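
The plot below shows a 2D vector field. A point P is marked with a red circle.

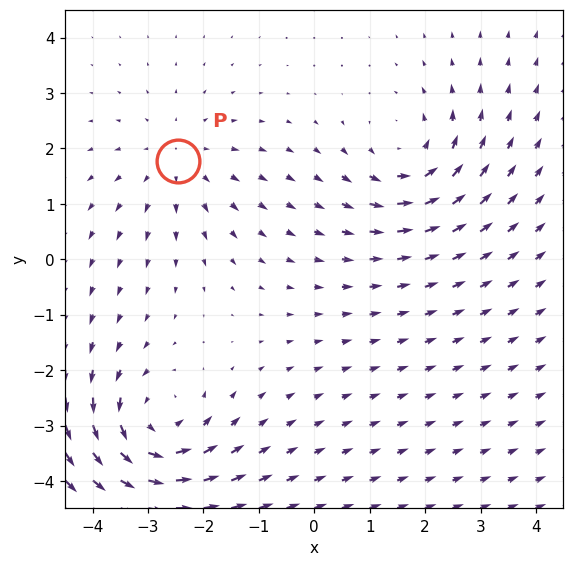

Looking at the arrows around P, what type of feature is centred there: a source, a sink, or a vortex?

At P (-2.5, 1.8) the arrows spread outward. Divergence about +2, curl ≈0 — positive divergence with near-zero curl is a source.

source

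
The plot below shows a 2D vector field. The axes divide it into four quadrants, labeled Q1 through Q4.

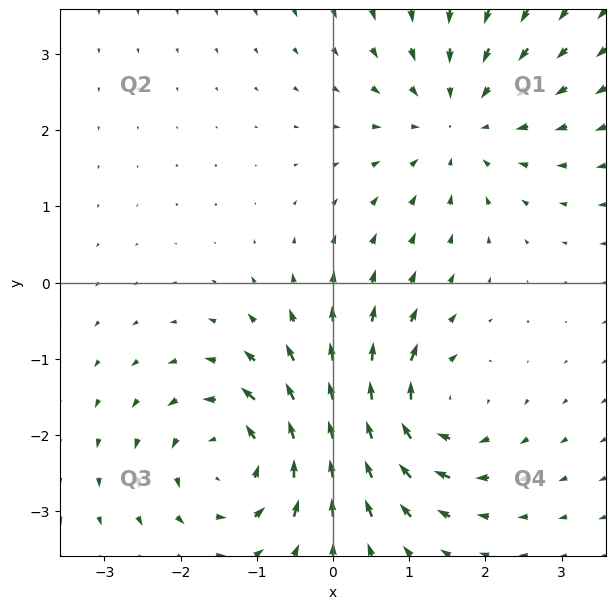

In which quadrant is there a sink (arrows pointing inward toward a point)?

Q1

The sink sits at approximately (1.7, 2.1), which lies in quadrant Q1. The divergence there is about -3, negative as expected for a sink.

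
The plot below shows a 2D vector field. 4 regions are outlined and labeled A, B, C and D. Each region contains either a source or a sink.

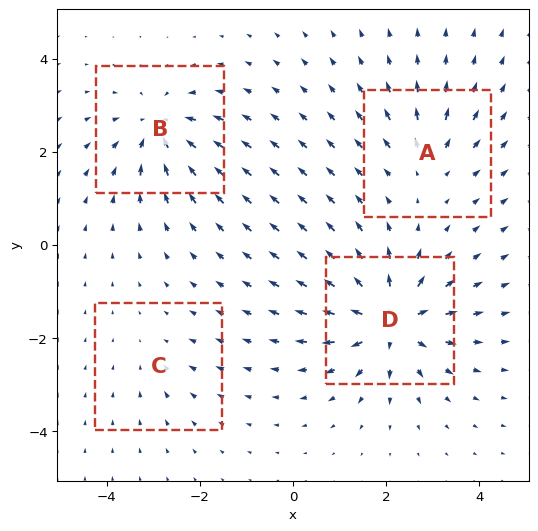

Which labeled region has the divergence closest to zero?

C

Divergence at each region's feature centre — A: about +4, B: about -6, C: about -2, D: about +8. Region C is closest to zero.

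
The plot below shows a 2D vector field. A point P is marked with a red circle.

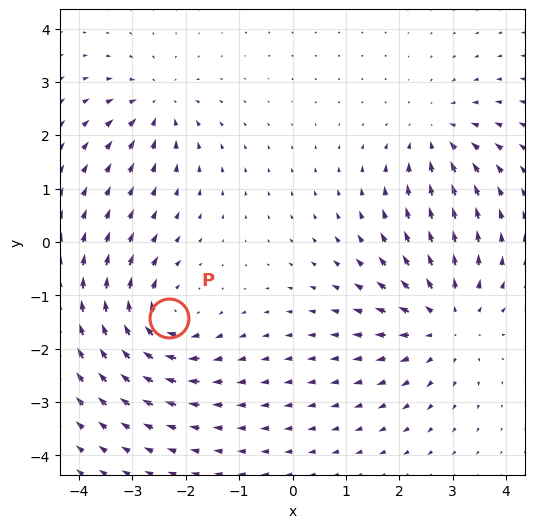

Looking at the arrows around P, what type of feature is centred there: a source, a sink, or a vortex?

vortex

At P (-2.3, -1.4) the arrows circulate clockwise. Divergence ≈0, curl about -5 — near-zero divergence with nonzero curl is a vortex.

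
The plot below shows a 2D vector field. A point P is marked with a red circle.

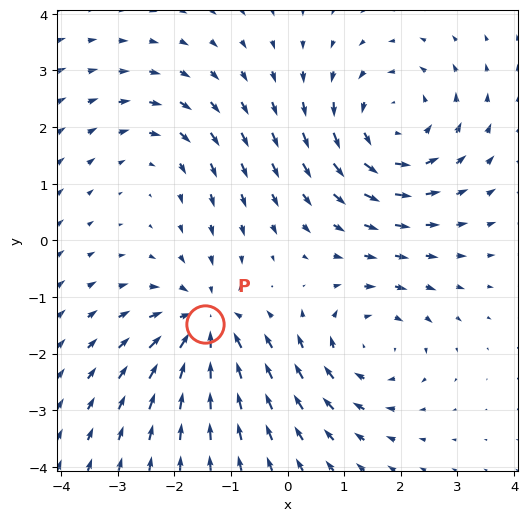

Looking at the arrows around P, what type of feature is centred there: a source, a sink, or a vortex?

sink

At P (-1.5, -1.5) the arrows converge inward. Divergence about -5, curl ≈0 — negative divergence with near-zero curl is a sink.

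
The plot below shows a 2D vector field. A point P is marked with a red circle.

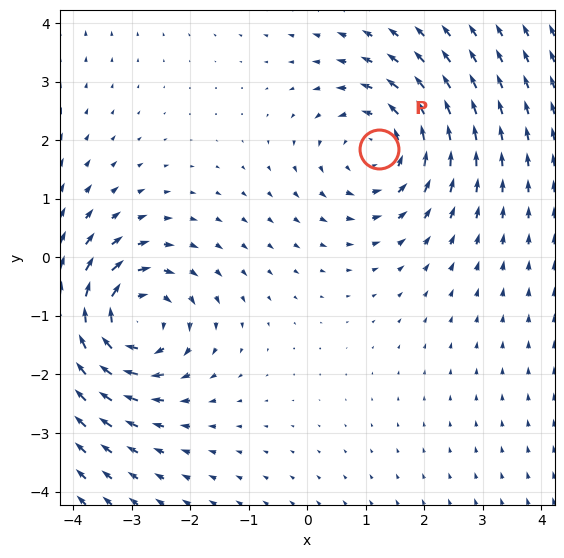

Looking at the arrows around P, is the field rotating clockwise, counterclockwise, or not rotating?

counterclockwise

Near P at (1.2, 1.9) the arrows circulate counterclockwise. The curl (z-component) there is about +3; positive curl means counterclockwise rotation.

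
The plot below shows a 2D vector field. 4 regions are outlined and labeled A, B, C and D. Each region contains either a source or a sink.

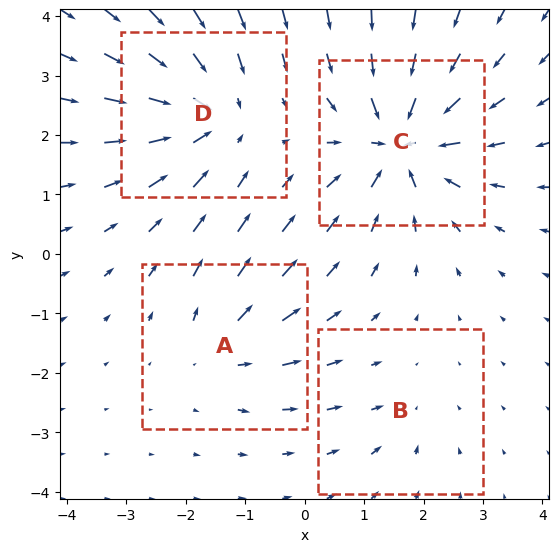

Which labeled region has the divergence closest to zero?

Divergence at each region's feature centre — A: about +3, B: about -2, C: about -7, D: about -5. Region B is closest to zero.

B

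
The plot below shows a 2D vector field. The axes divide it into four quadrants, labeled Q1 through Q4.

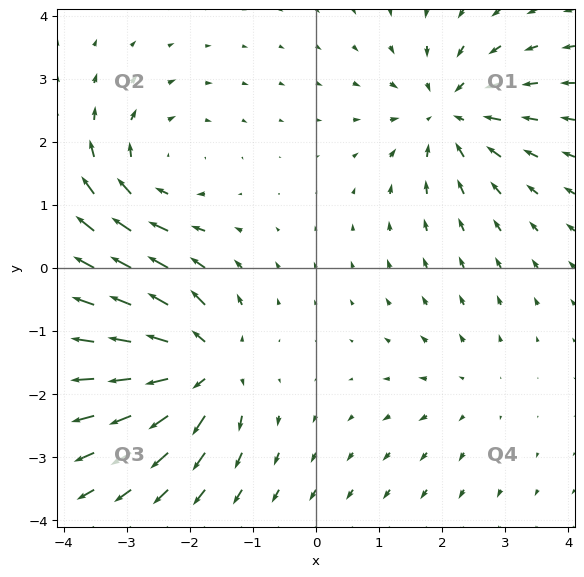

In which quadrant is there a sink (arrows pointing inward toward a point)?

The sink sits at approximately (2.1, 2.5), which lies in quadrant Q1. The divergence there is about -5, negative as expected for a sink.

Q1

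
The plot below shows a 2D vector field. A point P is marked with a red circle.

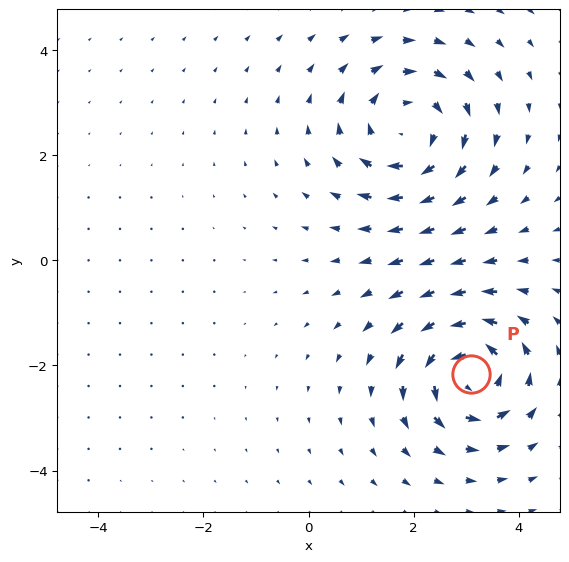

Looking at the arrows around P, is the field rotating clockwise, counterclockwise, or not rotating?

Near P at (3.1, -2.2) the arrows circulate counterclockwise. The curl (z-component) there is about +6; positive curl means counterclockwise rotation.

counterclockwise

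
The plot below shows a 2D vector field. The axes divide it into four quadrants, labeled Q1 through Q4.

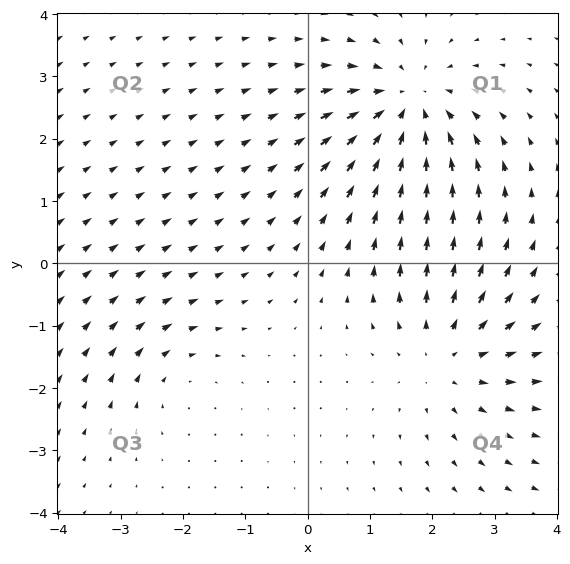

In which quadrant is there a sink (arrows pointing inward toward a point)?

Q1

The sink sits at approximately (1.6, 2.6), which lies in quadrant Q1. The divergence there is about -4, negative as expected for a sink.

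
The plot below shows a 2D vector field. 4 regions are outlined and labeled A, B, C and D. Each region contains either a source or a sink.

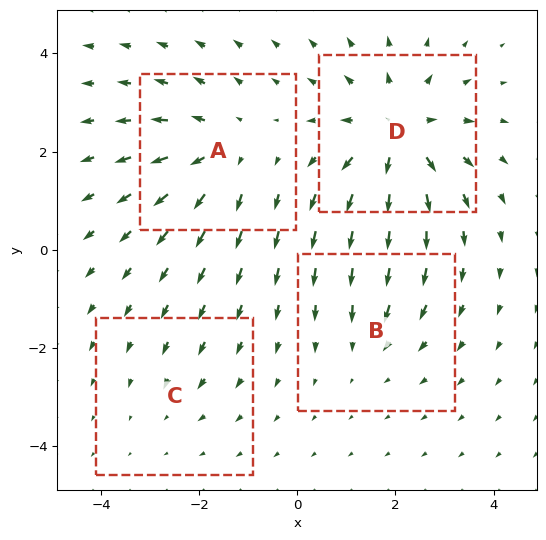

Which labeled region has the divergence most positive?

Divergence at each region's feature centre — A: about +4, B: about -3, C: about -2, D: about +6. Region D is most positive.

D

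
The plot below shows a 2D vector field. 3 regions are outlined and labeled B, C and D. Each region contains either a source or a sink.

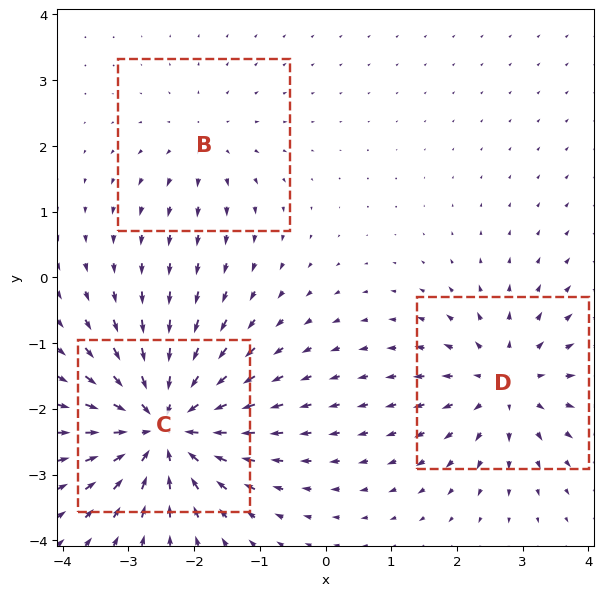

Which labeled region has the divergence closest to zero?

B

Divergence at each region's feature centre — B: about +2, C: about -6, D: about +4. Region B is closest to zero.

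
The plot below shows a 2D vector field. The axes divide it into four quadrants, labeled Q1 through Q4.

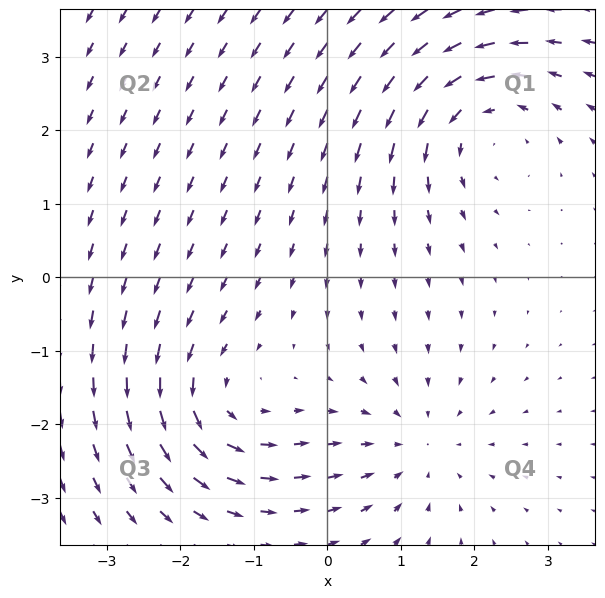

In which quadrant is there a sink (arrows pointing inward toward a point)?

The sink sits at approximately (1.2, -2.3), which lies in quadrant Q4. The divergence there is about -2, negative as expected for a sink.

Q4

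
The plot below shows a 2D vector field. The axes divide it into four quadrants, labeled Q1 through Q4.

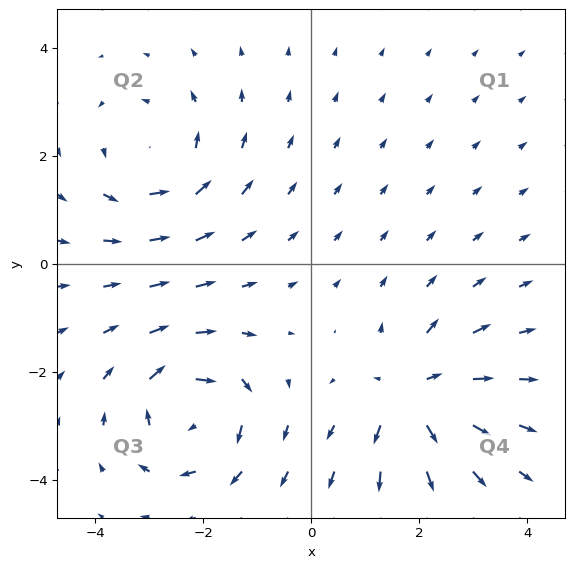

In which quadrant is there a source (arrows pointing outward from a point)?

Q4

The source sits at approximately (1.9, -2.4), which lies in quadrant Q4. The divergence there is about +6, positive as expected for a source.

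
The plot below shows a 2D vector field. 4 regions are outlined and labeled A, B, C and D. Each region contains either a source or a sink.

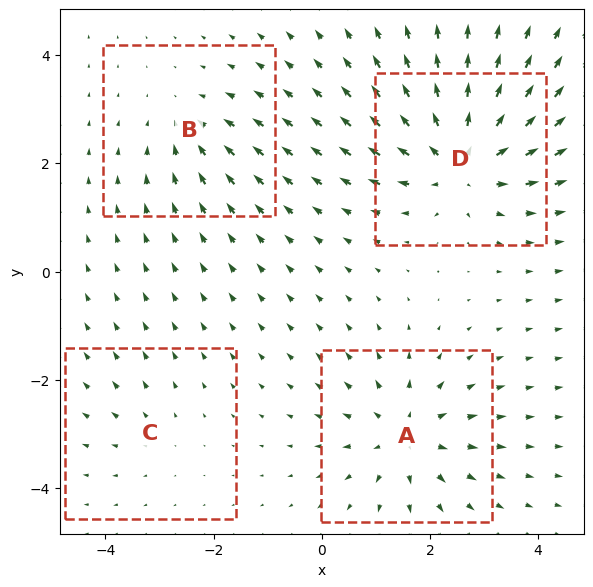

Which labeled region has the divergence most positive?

Divergence at each region's feature centre — A: about +5, B: about -3, C: about +2, D: about +7. Region D is most positive.

D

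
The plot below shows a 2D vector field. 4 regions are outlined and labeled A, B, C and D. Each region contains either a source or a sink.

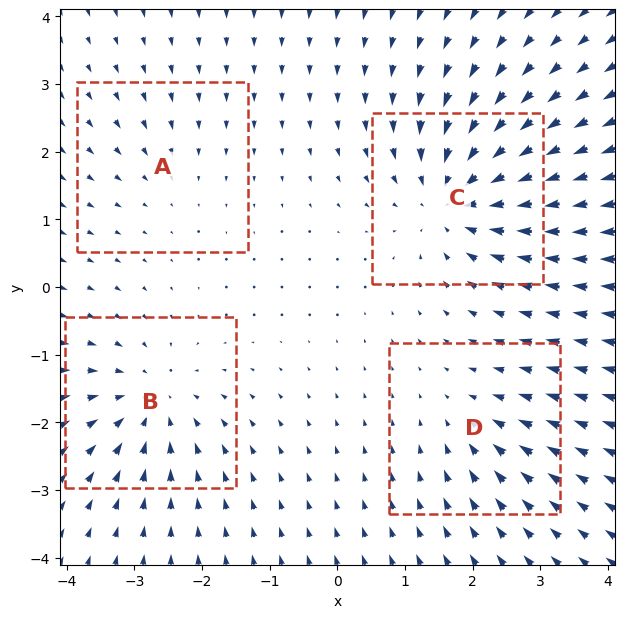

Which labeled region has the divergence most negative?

Divergence at each region's feature centre — A: about -2, B: about -5, C: about -6, D: about -3. Region C is most negative.

C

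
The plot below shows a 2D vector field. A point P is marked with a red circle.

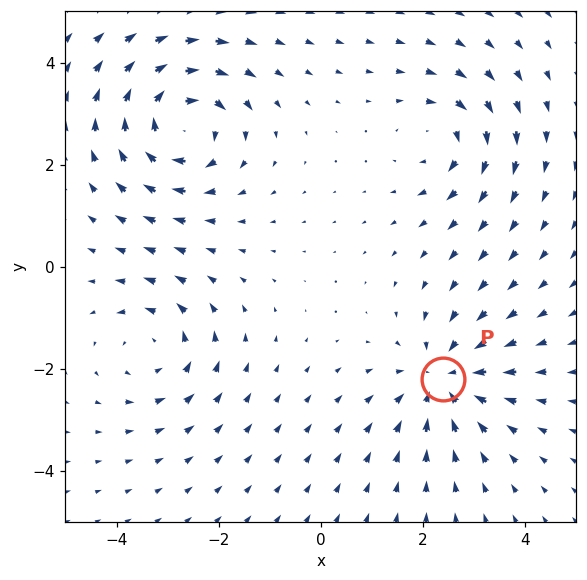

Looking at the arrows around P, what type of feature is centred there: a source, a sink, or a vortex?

sink

At P (2.4, -2.2) the arrows converge inward. Divergence about -4, curl ≈0 — negative divergence with near-zero curl is a sink.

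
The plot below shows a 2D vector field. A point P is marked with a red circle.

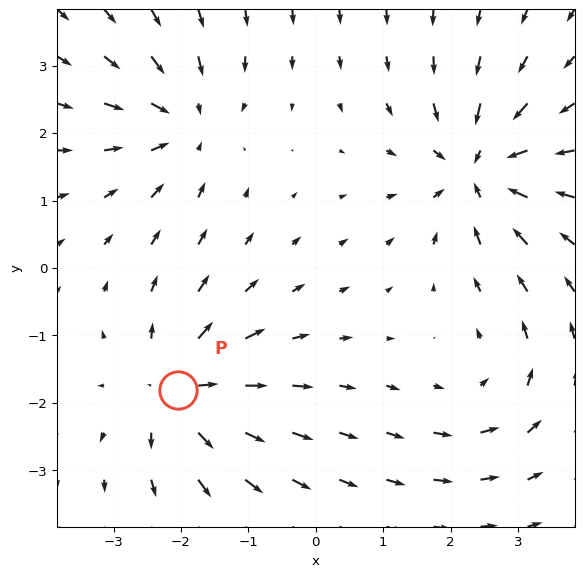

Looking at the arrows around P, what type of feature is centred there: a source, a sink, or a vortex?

source

At P (-2.0, -1.8) the arrows spread outward. Divergence about +5, curl ≈0 — positive divergence with near-zero curl is a source.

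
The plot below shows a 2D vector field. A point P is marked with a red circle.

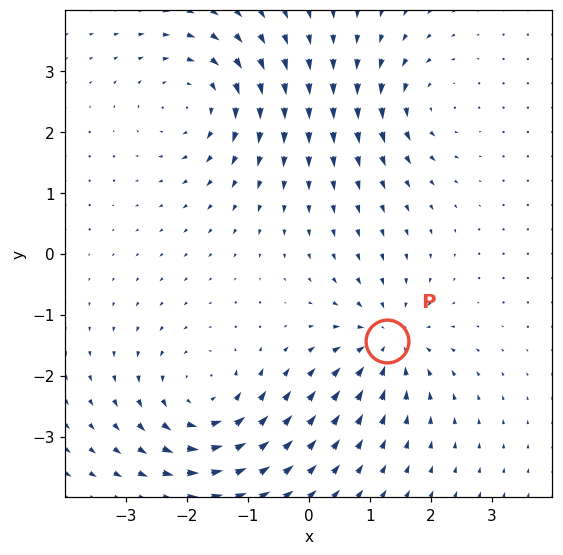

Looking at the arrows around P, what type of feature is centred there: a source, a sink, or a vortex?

sink

At P (1.3, -1.4) the arrows converge inward. Divergence about -4, curl ≈0 — negative divergence with near-zero curl is a sink.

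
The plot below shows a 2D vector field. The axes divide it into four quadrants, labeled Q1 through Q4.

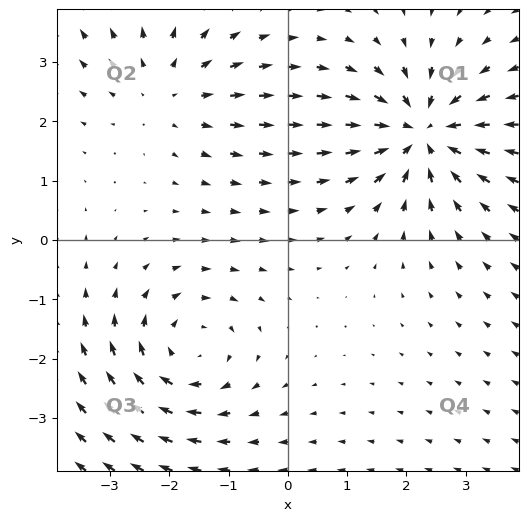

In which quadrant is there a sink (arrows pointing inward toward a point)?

The sink sits at approximately (2.3, 1.8), which lies in quadrant Q1. The divergence there is about -5, negative as expected for a sink.

Q1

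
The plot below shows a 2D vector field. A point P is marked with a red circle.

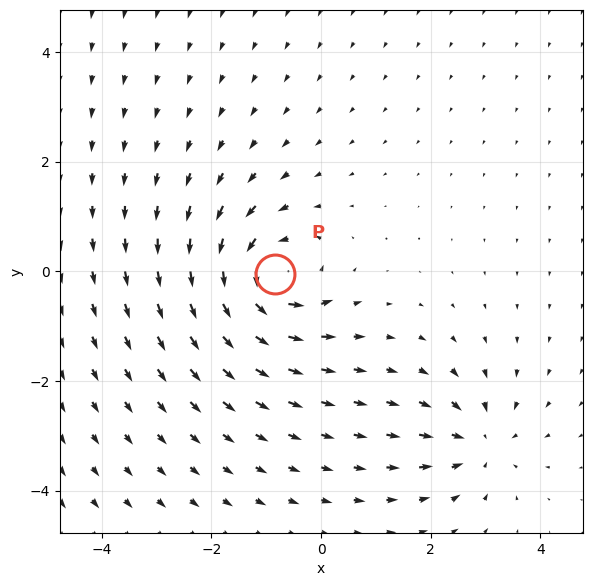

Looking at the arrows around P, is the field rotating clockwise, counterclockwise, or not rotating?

Near P at (-0.8, -0.1) the arrows circulate counterclockwise. The curl (z-component) there is about +6; positive curl means counterclockwise rotation.

counterclockwise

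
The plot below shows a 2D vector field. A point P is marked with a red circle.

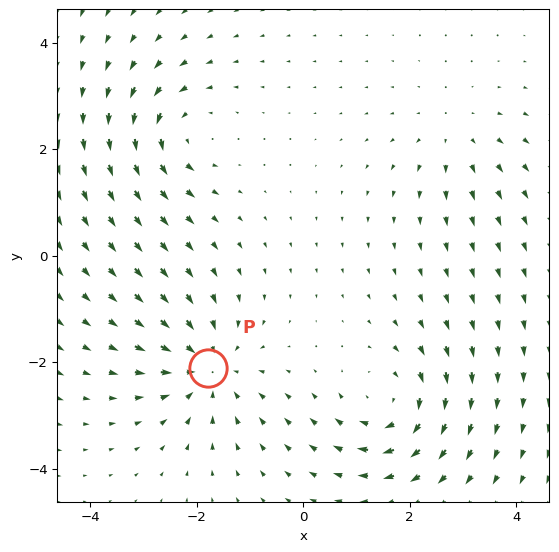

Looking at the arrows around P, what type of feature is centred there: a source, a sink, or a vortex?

sink

At P (-1.8, -2.1) the arrows converge inward. Divergence about -5, curl ≈0 — negative divergence with near-zero curl is a sink.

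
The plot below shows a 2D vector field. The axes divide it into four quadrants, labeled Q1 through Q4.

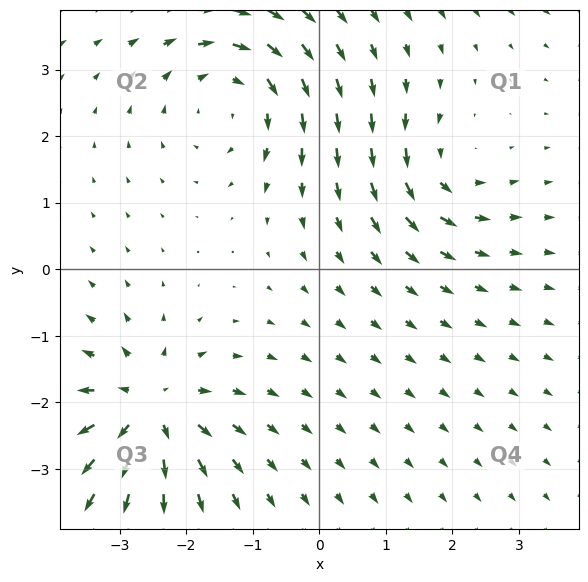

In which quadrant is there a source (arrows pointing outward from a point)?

The source sits at approximately (-2.6, -2.1), which lies in quadrant Q3. The divergence there is about +6, positive as expected for a source.

Q3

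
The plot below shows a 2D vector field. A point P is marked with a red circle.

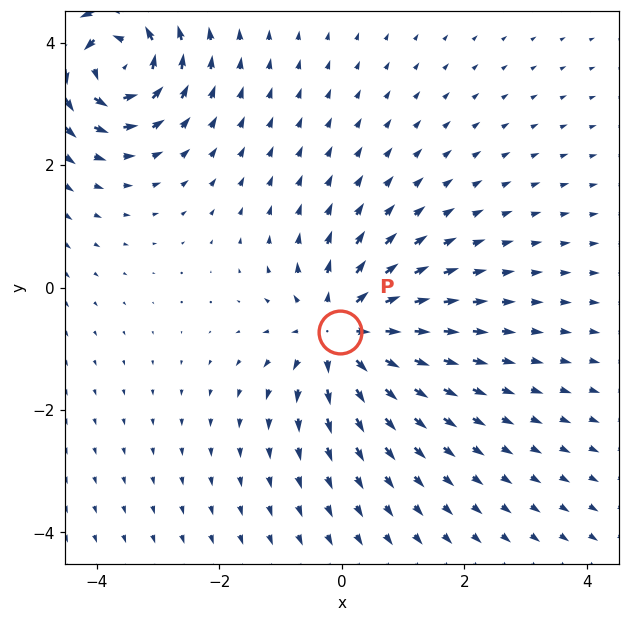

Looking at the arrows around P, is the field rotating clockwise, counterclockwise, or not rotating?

not rotating

Near P at (-0.0, -0.7) the arrows show no circulation. The curl there is ≈0.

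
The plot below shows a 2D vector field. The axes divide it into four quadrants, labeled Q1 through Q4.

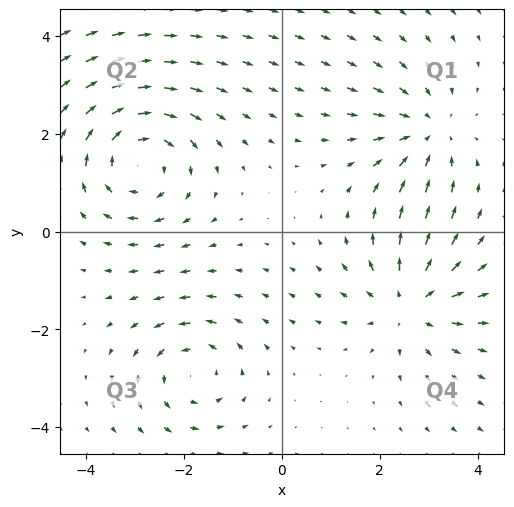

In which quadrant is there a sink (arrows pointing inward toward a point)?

Q1

The sink sits at approximately (3.0, 2.0), which lies in quadrant Q1. The divergence there is about -3, negative as expected for a sink.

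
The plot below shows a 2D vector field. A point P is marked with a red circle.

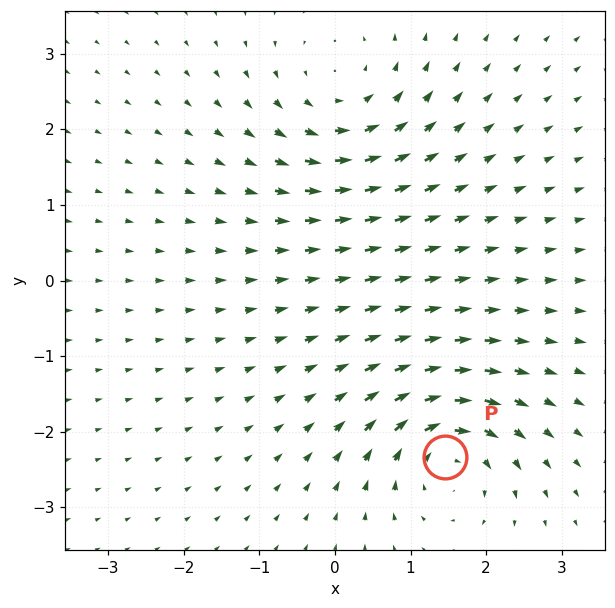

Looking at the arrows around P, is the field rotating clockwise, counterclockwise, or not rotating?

clockwise

Near P at (1.5, -2.3) the arrows circulate clockwise. The curl (z-component) there is about -6; negative curl means clockwise rotation.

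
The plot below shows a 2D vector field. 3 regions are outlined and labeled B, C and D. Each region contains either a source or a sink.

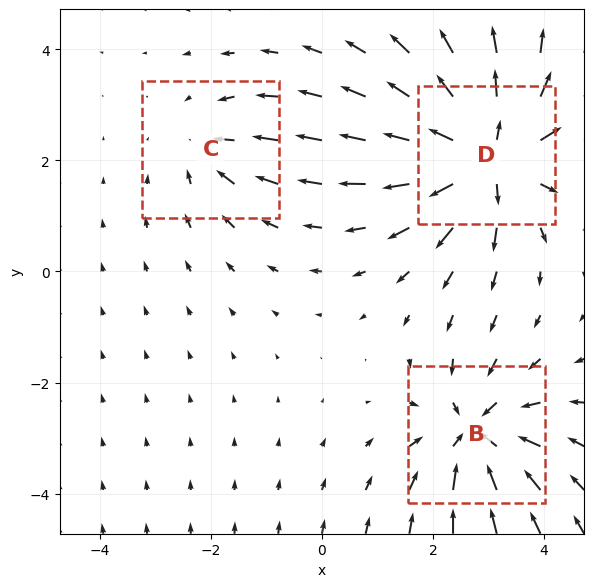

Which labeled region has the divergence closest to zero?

C

Divergence at each region's feature centre — B: about -4, C: about -2, D: about +5. Region C is closest to zero.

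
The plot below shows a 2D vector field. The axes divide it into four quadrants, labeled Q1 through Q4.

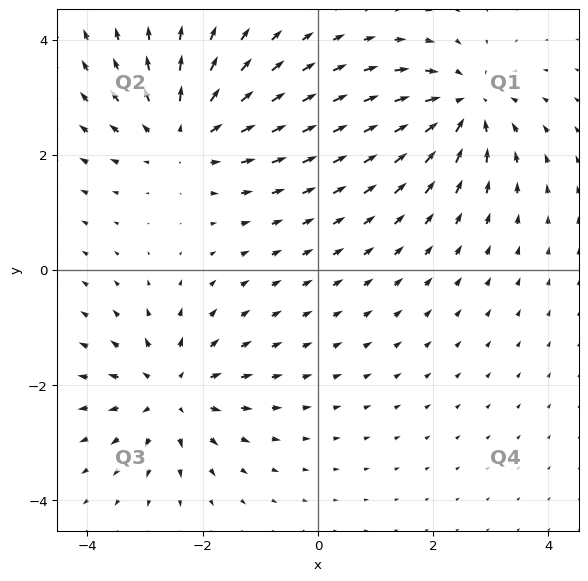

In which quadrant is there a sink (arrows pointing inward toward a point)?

Q1

The sink sits at approximately (2.5, 2.9), which lies in quadrant Q1. The divergence there is about -5, negative as expected for a sink.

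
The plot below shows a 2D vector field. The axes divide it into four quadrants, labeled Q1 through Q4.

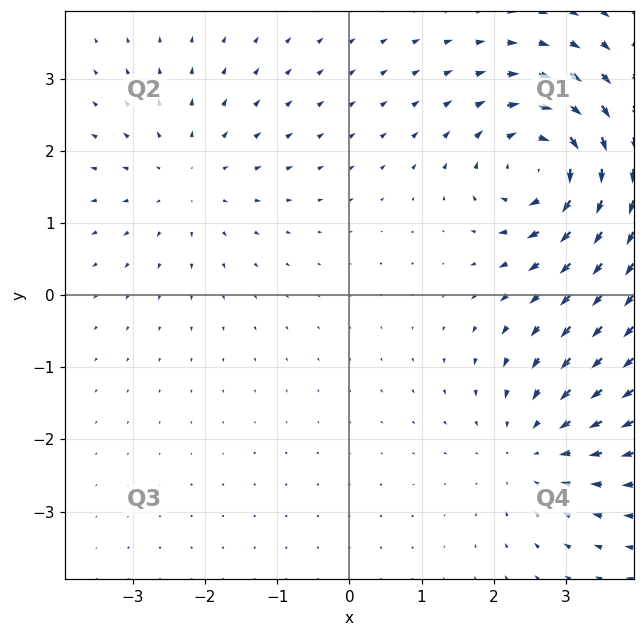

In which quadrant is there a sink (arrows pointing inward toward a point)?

Q4

The sink sits at approximately (2.6, -2.1), which lies in quadrant Q4. The divergence there is about -3, negative as expected for a sink.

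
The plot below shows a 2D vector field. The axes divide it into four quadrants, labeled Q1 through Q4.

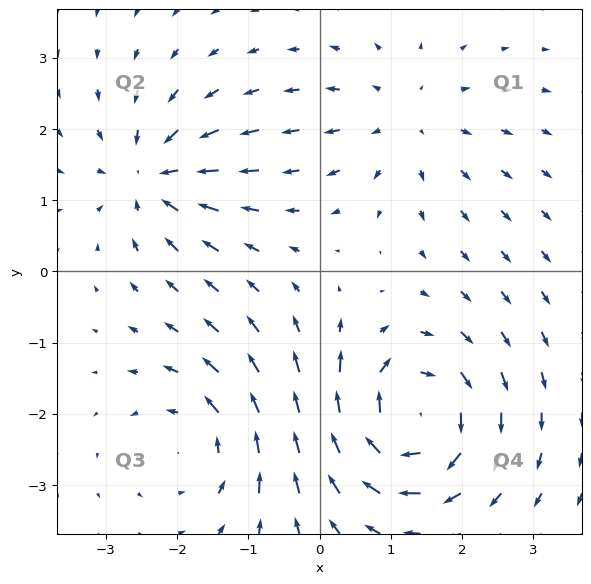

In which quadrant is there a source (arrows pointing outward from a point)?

Q1

The source sits at approximately (1.2, 2.1), which lies in quadrant Q1. The divergence there is about +2, positive as expected for a source.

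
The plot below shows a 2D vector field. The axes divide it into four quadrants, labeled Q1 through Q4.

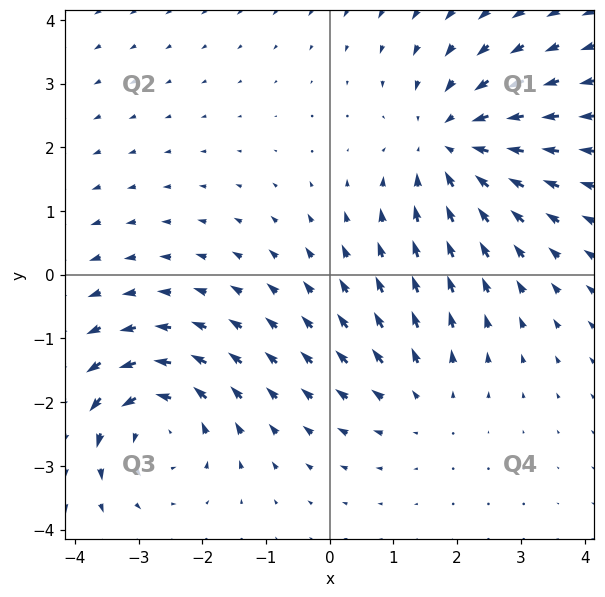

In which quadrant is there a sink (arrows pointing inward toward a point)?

The sink sits at approximately (1.9, 2.0), which lies in quadrant Q1. The divergence there is about -4, negative as expected for a sink.

Q1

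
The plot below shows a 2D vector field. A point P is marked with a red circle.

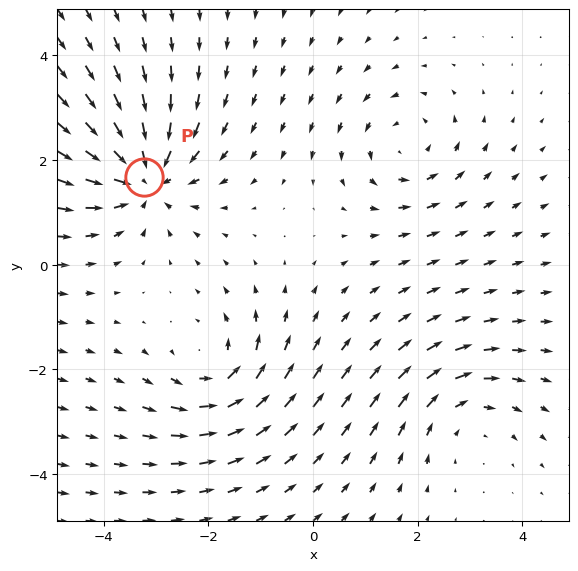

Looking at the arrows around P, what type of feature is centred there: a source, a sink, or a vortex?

sink

At P (-3.2, 1.7) the arrows converge inward. Divergence about -5, curl ≈0 — negative divergence with near-zero curl is a sink.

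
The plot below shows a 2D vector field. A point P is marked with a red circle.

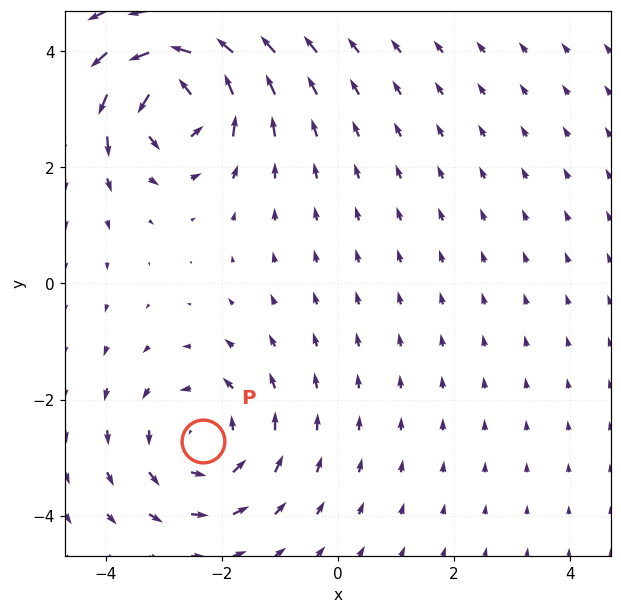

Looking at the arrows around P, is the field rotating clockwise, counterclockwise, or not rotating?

counterclockwise

Near P at (-2.3, -2.7) the arrows circulate counterclockwise. The curl (z-component) there is about +3; positive curl means counterclockwise rotation.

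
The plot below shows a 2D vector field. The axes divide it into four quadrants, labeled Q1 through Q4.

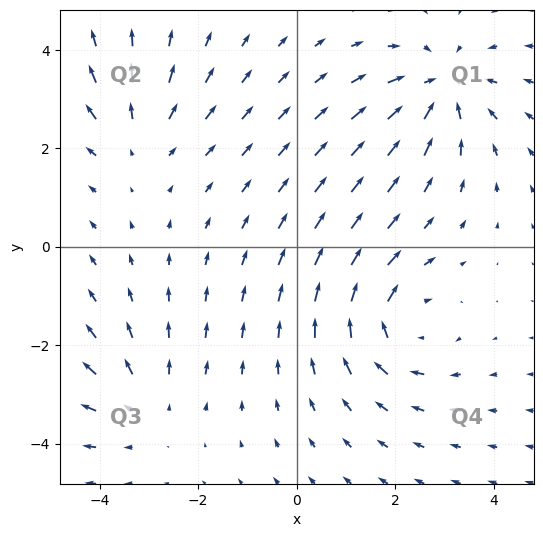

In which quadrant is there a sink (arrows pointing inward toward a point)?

The sink sits at approximately (3.0, 3.2), which lies in quadrant Q1. The divergence there is about -4, negative as expected for a sink.

Q1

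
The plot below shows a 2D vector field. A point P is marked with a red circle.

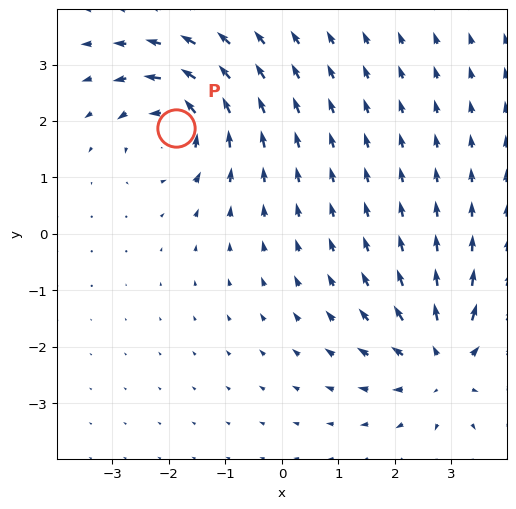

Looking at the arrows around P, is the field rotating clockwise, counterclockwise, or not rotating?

counterclockwise

Near P at (-1.9, 1.9) the arrows circulate counterclockwise. The curl (z-component) there is about +6; positive curl means counterclockwise rotation.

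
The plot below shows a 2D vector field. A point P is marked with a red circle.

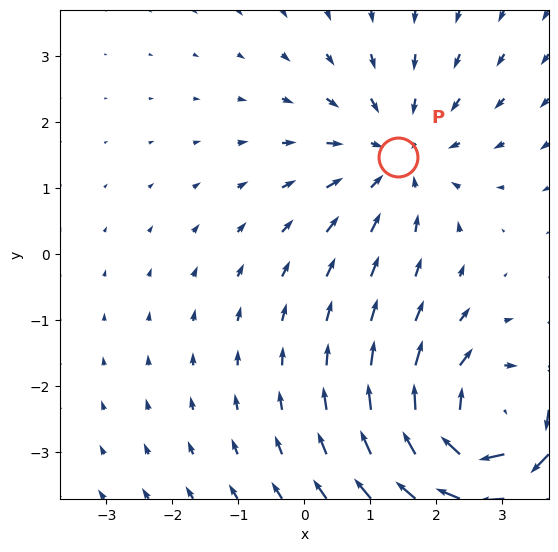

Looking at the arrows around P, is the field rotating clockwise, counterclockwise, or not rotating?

Near P at (1.4, 1.5) the arrows show no circulation. The curl there is ≈0.

not rotating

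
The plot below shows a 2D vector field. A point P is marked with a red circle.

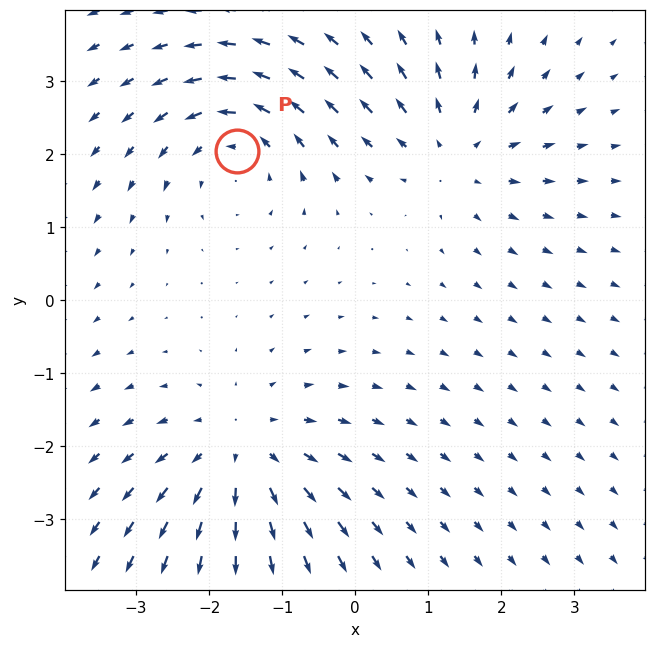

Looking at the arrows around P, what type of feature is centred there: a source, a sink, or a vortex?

At P (-1.6, 2.0) the arrows circulate counterclockwise. Divergence ≈0, curl about +4 — near-zero divergence with nonzero curl is a vortex.

vortex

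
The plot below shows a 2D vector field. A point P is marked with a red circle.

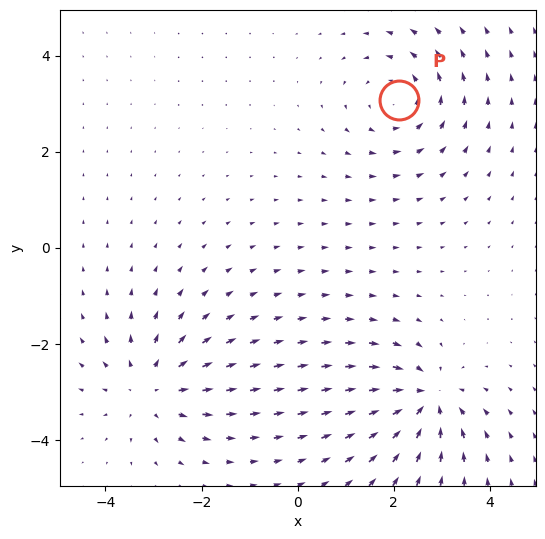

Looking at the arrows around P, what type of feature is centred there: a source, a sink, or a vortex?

vortex

At P (2.1, 3.1) the arrows circulate counterclockwise. Divergence ≈0, curl about +4 — near-zero divergence with nonzero curl is a vortex.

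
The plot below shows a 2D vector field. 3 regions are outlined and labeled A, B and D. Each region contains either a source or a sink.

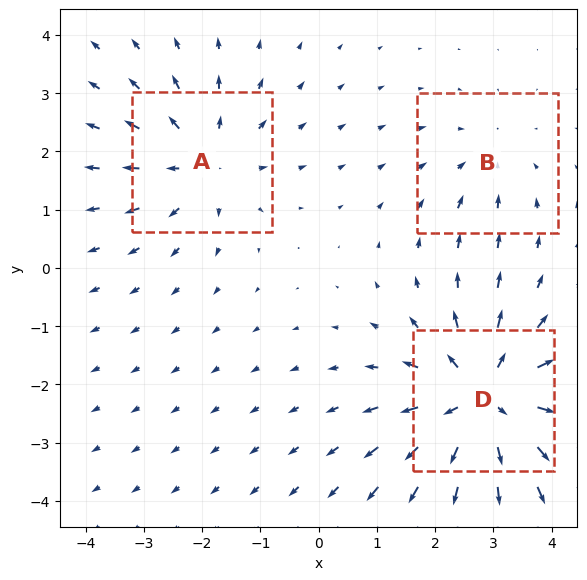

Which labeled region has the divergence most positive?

Divergence at each region's feature centre — A: about +3, B: about -2, D: about +5. Region D is most positive.

D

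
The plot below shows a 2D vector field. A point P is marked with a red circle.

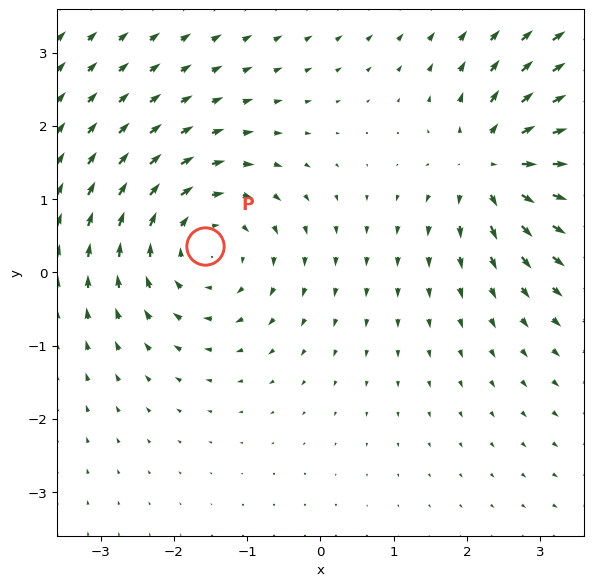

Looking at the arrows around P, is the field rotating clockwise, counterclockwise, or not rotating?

Near P at (-1.6, 0.4) the arrows circulate clockwise. The curl (z-component) there is about -3; negative curl means clockwise rotation.

clockwise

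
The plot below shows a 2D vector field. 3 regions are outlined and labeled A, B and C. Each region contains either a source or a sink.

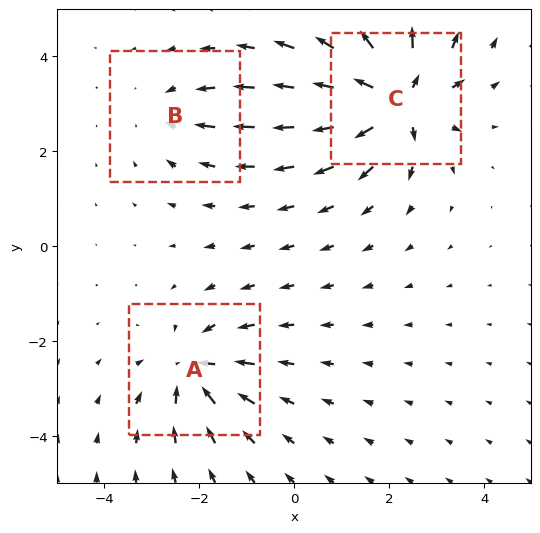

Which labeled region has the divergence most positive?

C

Divergence at each region's feature centre — A: about -4, B: about -2, C: about +6. Region C is most positive.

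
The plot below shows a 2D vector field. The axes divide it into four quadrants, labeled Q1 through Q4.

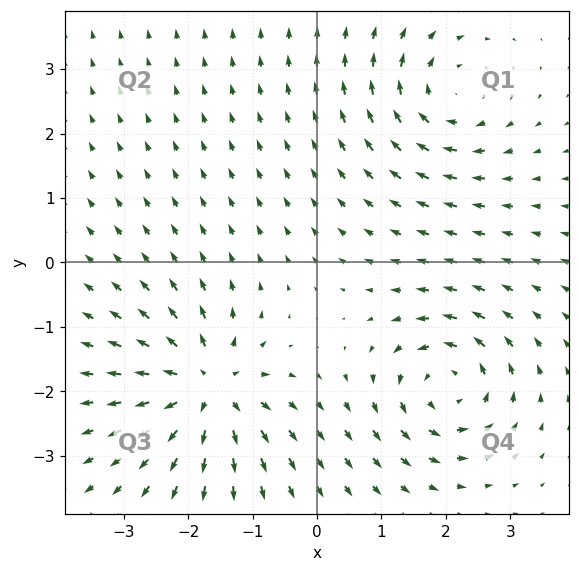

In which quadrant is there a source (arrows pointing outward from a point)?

The source sits at approximately (-1.7, -1.9), which lies in quadrant Q3. The divergence there is about +7, positive as expected for a source.

Q3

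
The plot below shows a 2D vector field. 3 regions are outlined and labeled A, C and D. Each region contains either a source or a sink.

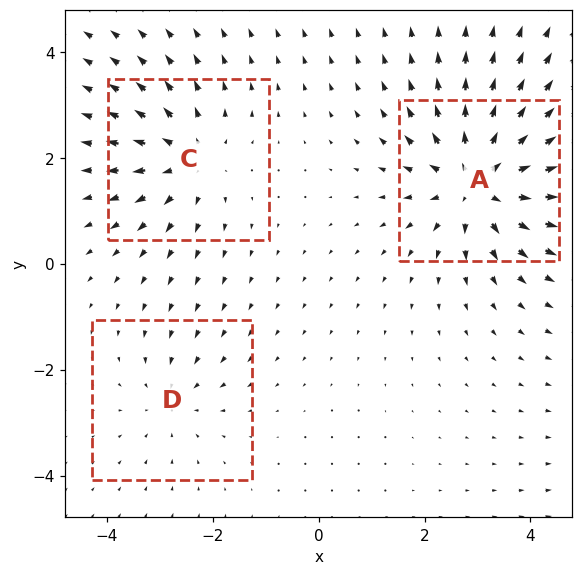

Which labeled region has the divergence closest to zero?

Divergence at each region's feature centre — A: about +5, C: about +3, D: about -2. Region D is closest to zero.

D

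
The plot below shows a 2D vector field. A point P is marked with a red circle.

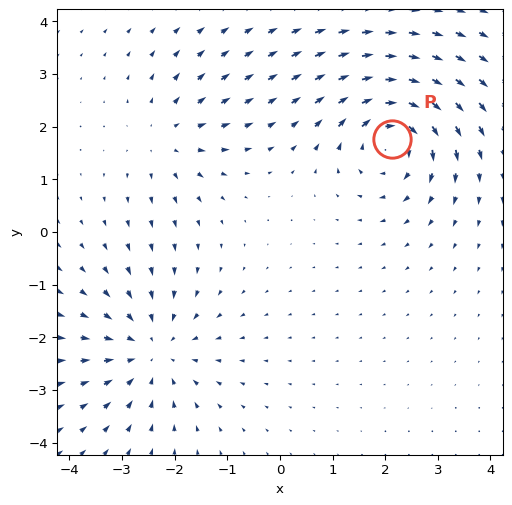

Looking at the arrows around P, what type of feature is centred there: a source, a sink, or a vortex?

At P (2.1, 1.8) the arrows circulate clockwise. Divergence ≈0, curl about -6 — near-zero divergence with nonzero curl is a vortex.

vortex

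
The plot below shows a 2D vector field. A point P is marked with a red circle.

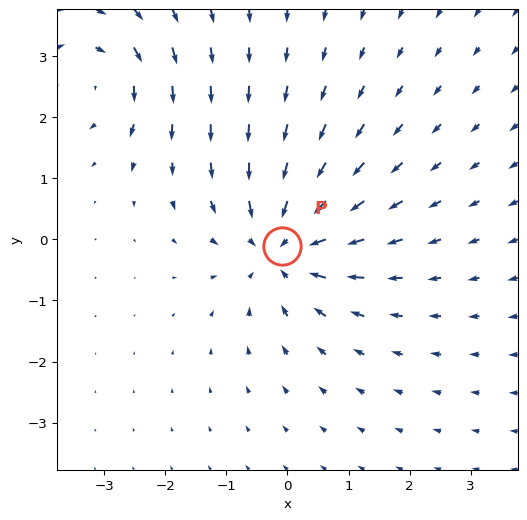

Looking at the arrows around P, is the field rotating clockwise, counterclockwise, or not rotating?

not rotating

Near P at (-0.1, -0.1) the arrows show no circulation. The curl there is ≈0.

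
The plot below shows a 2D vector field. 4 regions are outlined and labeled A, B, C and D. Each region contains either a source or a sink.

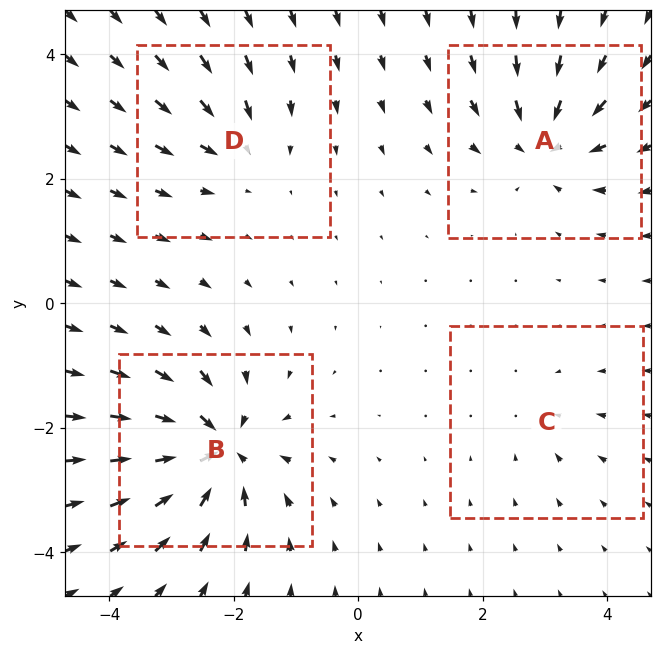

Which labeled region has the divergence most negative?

B

Divergence at each region's feature centre — A: about -7, B: about -9, C: about -3, D: about -4. Region B is most negative.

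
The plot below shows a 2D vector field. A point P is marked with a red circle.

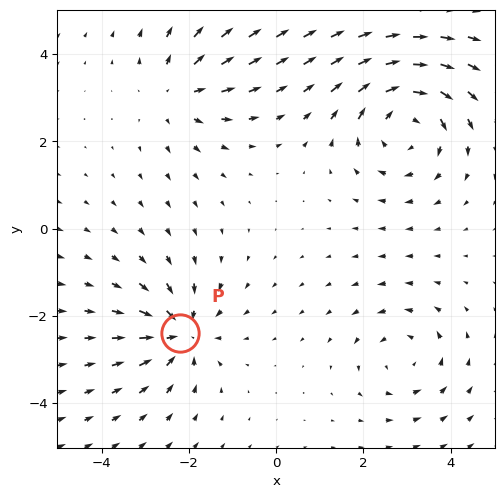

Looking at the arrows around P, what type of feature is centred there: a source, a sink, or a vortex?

At P (-2.2, -2.4) the arrows converge inward. Divergence about -4, curl ≈0 — negative divergence with near-zero curl is a sink.

sink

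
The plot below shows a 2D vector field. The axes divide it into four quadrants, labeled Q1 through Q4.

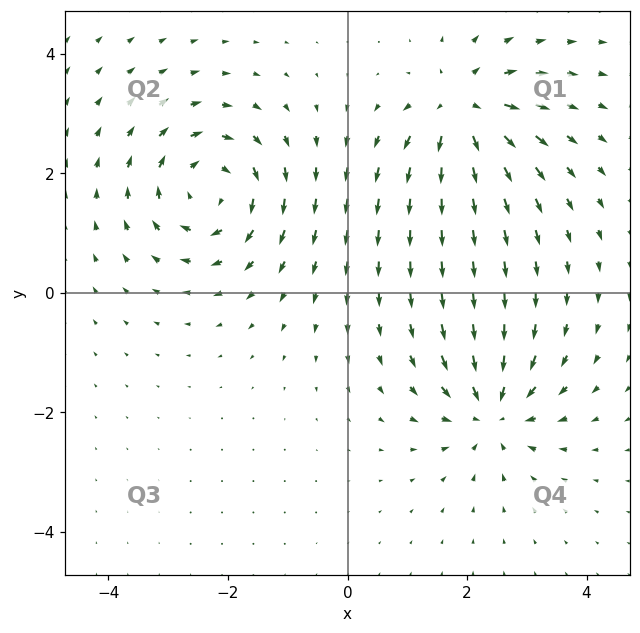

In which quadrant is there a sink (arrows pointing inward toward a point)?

The sink sits at approximately (2.4, -2.0), which lies in quadrant Q4. The divergence there is about -5, negative as expected for a sink.

Q4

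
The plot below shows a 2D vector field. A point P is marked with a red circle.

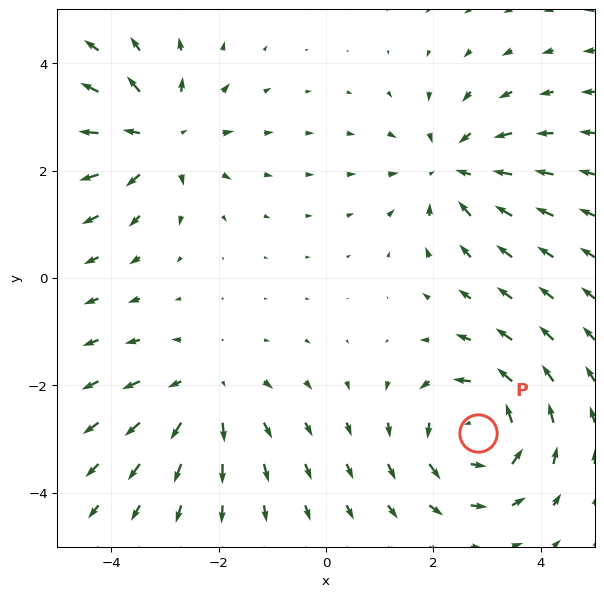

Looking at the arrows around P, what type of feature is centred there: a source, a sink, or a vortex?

At P (2.8, -2.9) the arrows circulate counterclockwise. Divergence ≈0, curl about +5 — near-zero divergence with nonzero curl is a vortex.

vortex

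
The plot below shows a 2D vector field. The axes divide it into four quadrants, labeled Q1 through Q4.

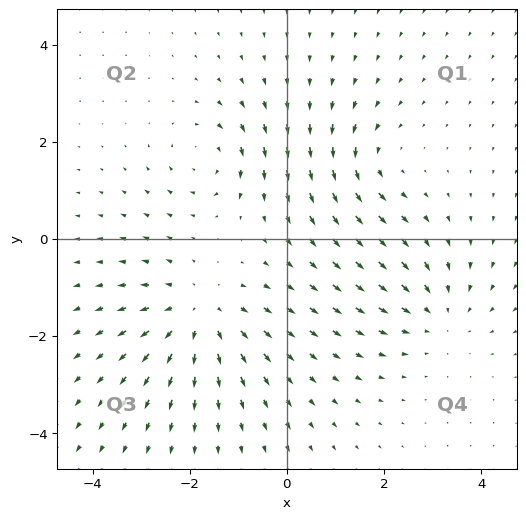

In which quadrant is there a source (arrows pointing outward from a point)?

The source sits at approximately (-1.8, -1.5), which lies in quadrant Q3. The divergence there is about +4, positive as expected for a source.

Q3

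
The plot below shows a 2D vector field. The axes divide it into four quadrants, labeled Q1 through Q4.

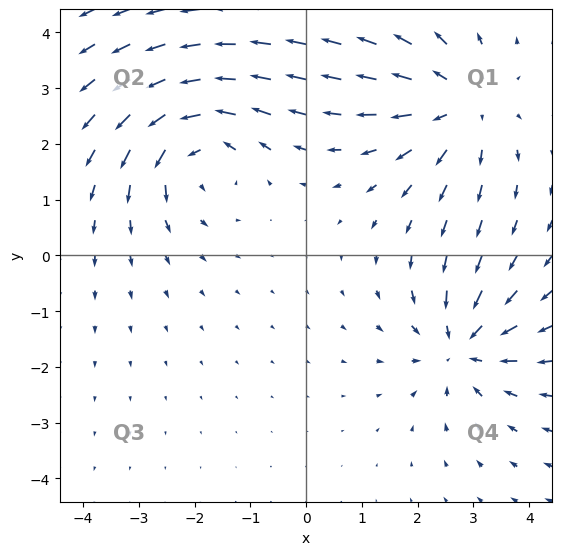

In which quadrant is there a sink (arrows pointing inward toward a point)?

Q4

The sink sits at approximately (2.8, -1.6), which lies in quadrant Q4. The divergence there is about -3, negative as expected for a sink.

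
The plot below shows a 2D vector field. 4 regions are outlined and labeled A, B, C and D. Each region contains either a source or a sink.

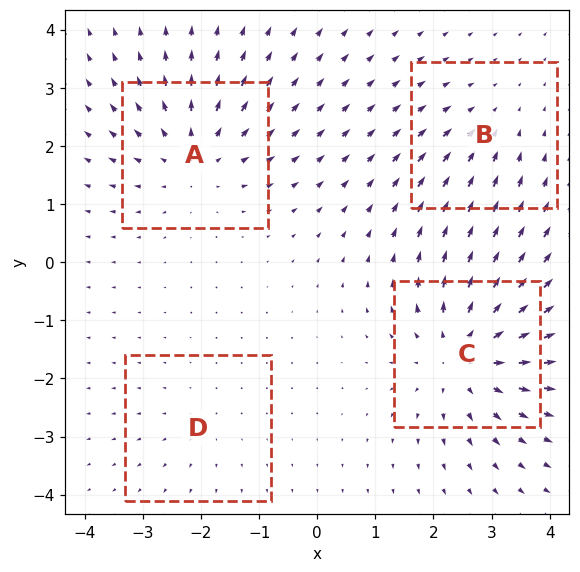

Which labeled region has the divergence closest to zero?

D

Divergence at each region's feature centre — A: about +5, B: about -3, C: about +6, D: about +2. Region D is closest to zero.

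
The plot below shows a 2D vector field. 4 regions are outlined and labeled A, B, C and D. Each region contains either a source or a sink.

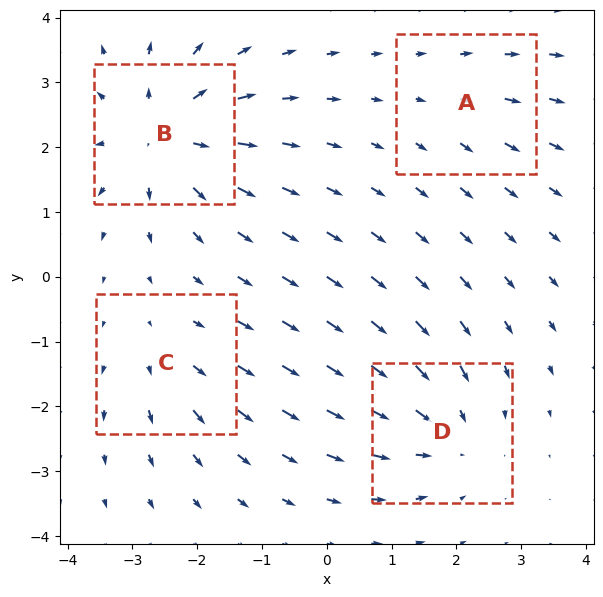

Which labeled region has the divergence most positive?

Divergence at each region's feature centre — A: about +2, B: about +6, C: about +3, D: about -5. Region B is most positive.

B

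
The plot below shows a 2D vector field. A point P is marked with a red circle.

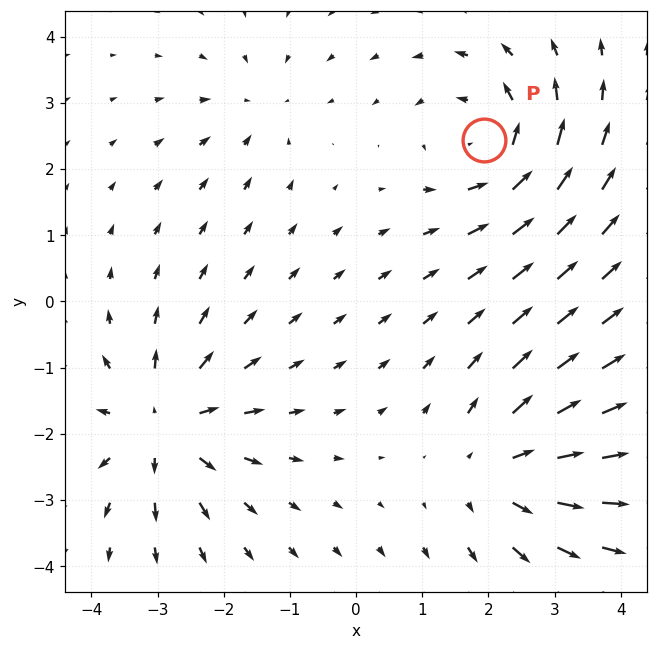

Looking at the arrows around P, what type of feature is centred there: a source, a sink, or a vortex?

vortex

At P (1.9, 2.4) the arrows circulate counterclockwise. Divergence ≈0, curl about +5 — near-zero divergence with nonzero curl is a vortex.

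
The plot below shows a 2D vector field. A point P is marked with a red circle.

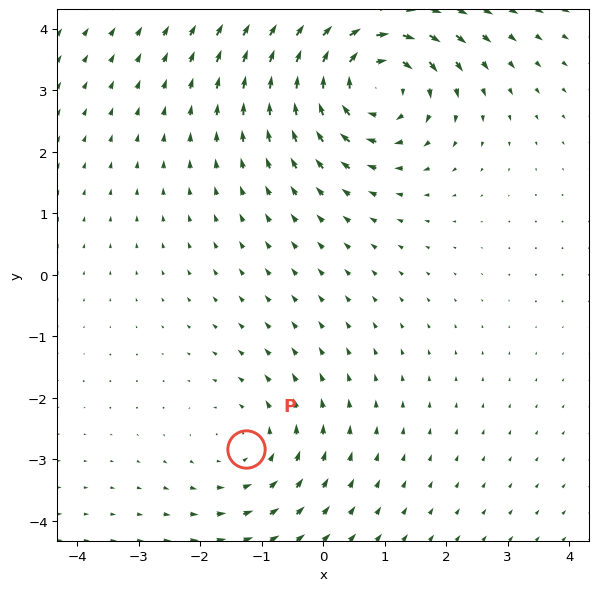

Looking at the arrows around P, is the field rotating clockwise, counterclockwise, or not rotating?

Near P at (-1.3, -2.8) the arrows circulate counterclockwise. The curl (z-component) there is about +2; positive curl means counterclockwise rotation.

counterclockwise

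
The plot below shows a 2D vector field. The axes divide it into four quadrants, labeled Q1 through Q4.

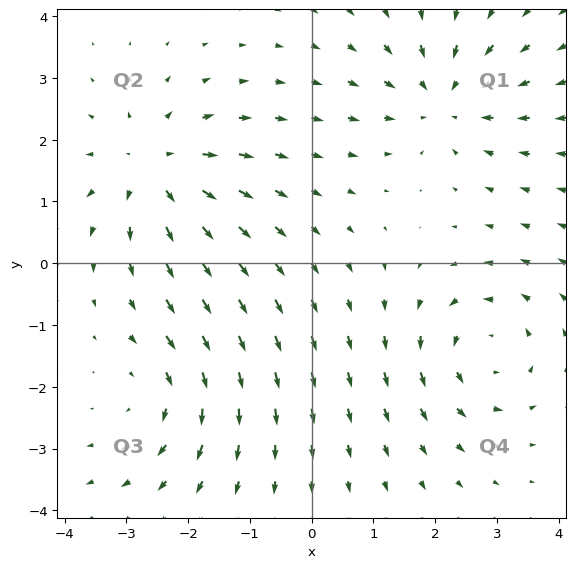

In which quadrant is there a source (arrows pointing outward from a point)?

The source sits at approximately (-2.5, 1.5), which lies in quadrant Q2. The divergence there is about +5, positive as expected for a source.

Q2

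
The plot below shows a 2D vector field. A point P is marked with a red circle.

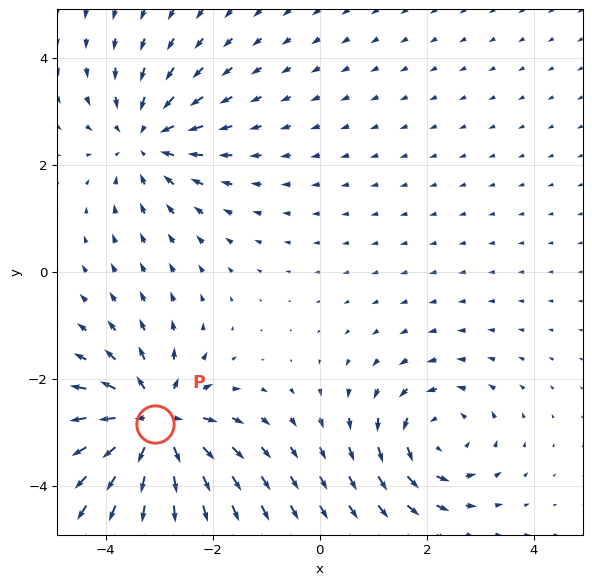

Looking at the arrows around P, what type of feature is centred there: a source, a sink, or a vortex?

source

At P (-3.1, -2.8) the arrows spread outward. Divergence about +5, curl ≈0 — positive divergence with near-zero curl is a source.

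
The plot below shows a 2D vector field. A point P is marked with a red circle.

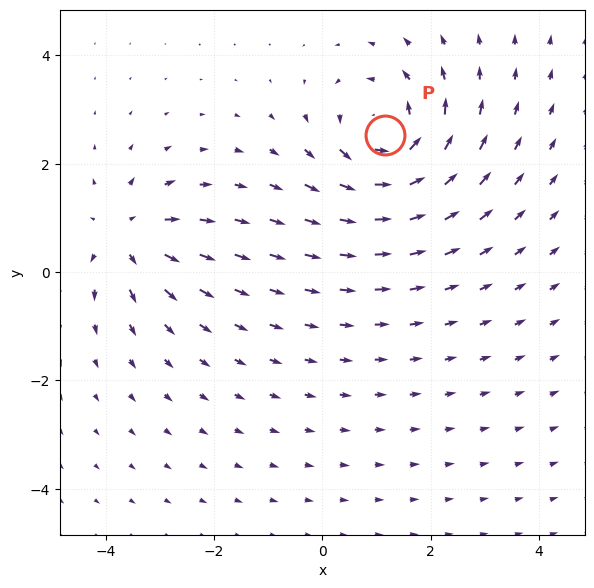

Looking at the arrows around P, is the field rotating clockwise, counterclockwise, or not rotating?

counterclockwise

Near P at (1.2, 2.5) the arrows circulate counterclockwise. The curl (z-component) there is about +4; positive curl means counterclockwise rotation.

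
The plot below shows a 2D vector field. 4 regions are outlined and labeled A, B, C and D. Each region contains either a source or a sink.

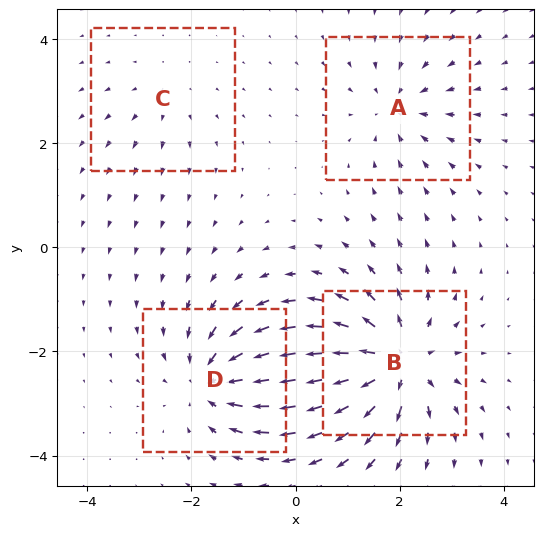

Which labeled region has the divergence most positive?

Divergence at each region's feature centre — A: about -4, B: about +8, C: about +2, D: about -6. Region B is most positive.

B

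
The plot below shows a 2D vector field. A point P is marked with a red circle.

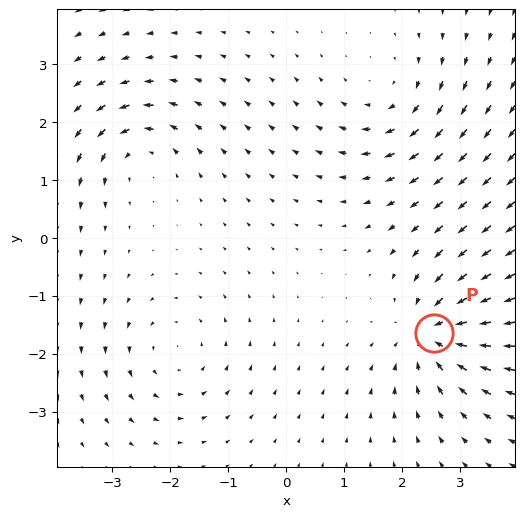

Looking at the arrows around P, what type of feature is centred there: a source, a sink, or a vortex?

At P (2.5, -1.6) the arrows converge inward. Divergence about -6, curl ≈0 — negative divergence with near-zero curl is a sink.

sink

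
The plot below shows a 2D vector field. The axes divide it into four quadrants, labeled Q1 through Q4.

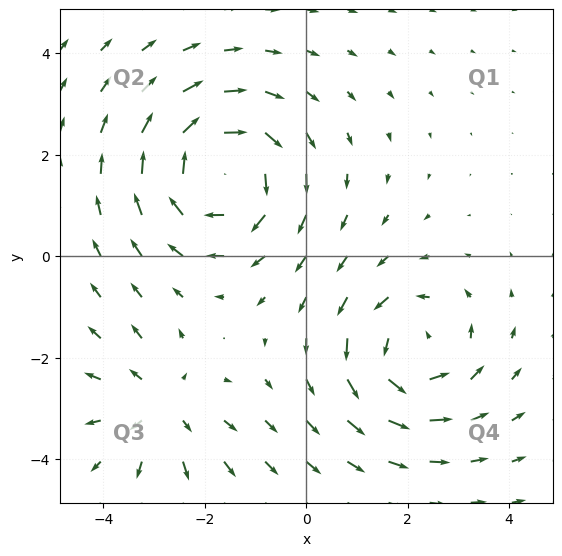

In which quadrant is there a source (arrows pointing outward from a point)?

Q3

The source sits at approximately (-2.9, -3.0), which lies in quadrant Q3. The divergence there is about +3, positive as expected for a source.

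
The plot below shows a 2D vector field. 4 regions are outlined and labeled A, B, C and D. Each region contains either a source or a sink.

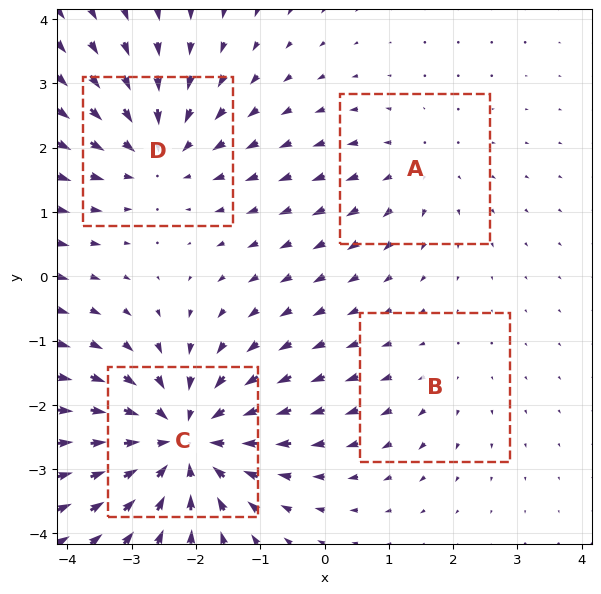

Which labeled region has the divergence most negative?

C

Divergence at each region's feature centre — A: about +3, B: about +2, C: about -7, D: about -4. Region C is most negative.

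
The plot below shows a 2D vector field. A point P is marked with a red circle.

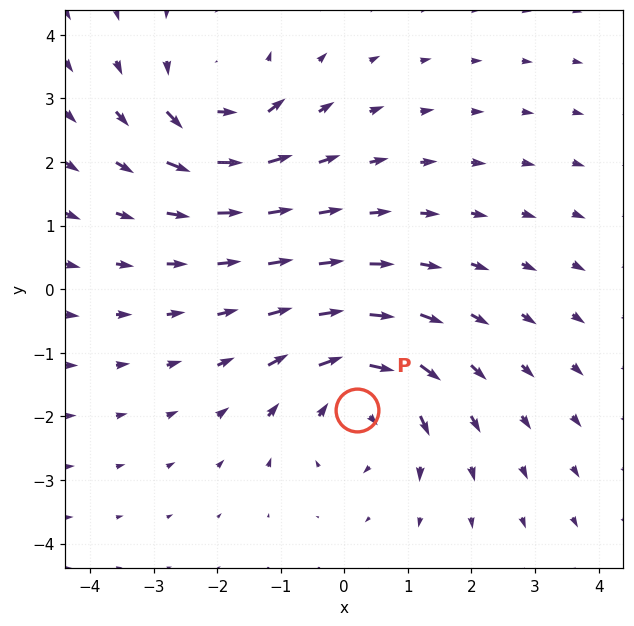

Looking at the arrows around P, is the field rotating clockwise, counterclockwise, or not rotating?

Near P at (0.2, -1.9) the arrows circulate clockwise. The curl (z-component) there is about -5; negative curl means clockwise rotation.

clockwise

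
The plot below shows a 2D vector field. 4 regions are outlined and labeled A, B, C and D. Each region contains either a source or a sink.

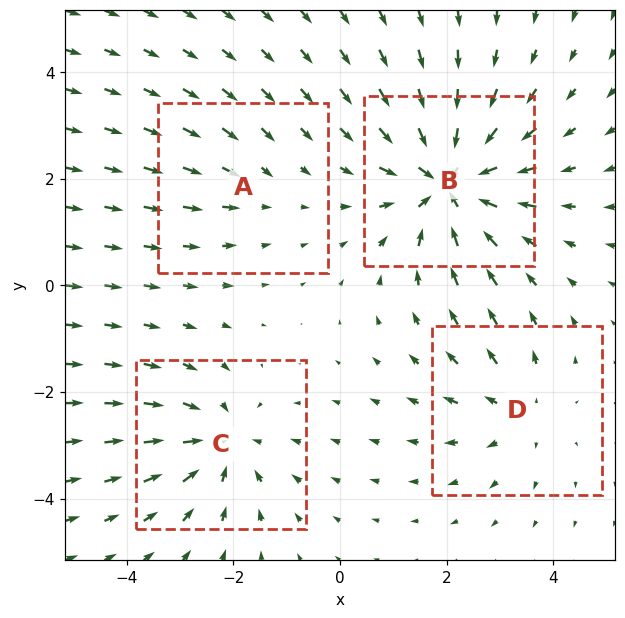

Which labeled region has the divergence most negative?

B

Divergence at each region's feature centre — A: about -2, B: about -7, C: about -4, D: about +3. Region B is most negative.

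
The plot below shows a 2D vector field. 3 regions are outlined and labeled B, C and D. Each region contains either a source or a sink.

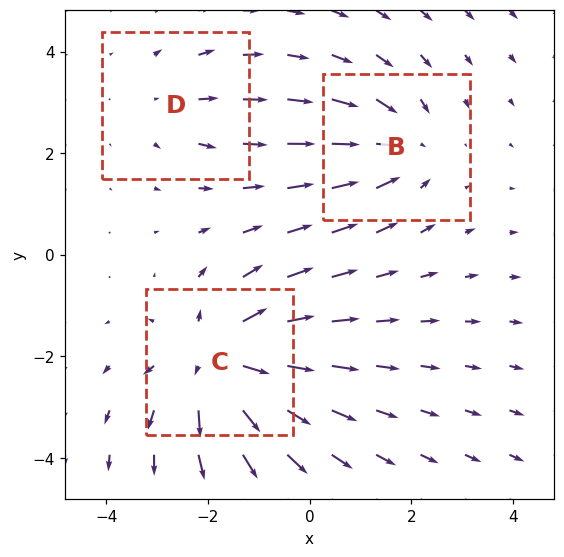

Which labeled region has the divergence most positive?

Divergence at each region's feature centre — B: about -3, C: about +4, D: about +2. Region C is most positive.

C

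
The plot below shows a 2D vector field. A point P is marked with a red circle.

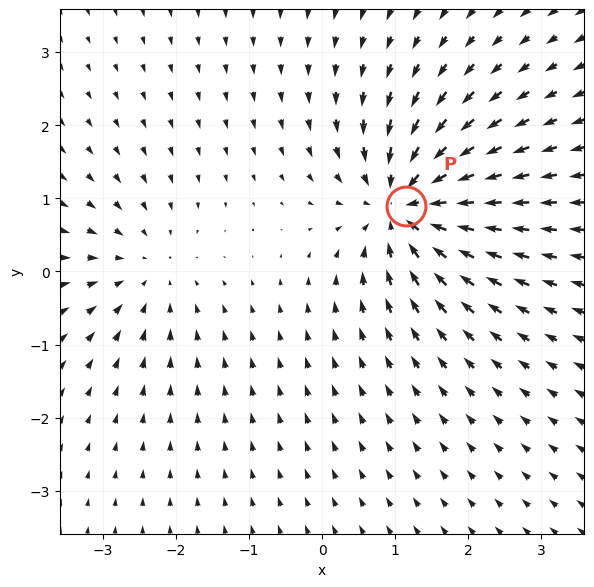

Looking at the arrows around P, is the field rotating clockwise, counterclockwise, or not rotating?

not rotating

Near P at (1.2, 0.9) the arrows show no circulation. The curl there is ≈0.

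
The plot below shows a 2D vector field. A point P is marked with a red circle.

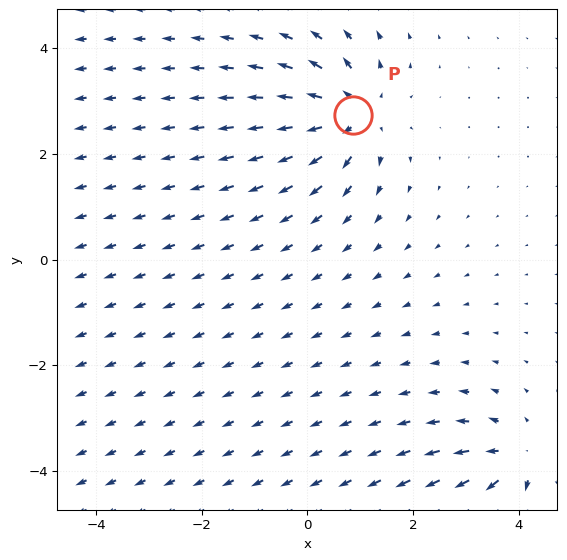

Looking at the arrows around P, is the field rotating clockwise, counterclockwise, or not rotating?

not rotating

Near P at (0.9, 2.7) the arrows show no circulation. The curl there is ≈0.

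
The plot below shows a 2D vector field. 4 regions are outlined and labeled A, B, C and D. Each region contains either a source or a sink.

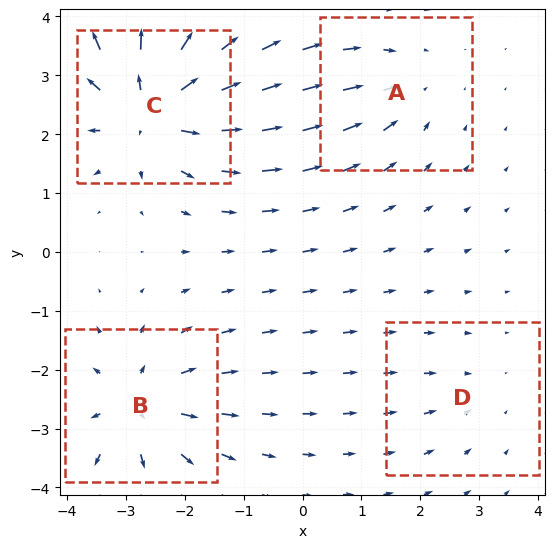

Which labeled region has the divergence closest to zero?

Divergence at each region's feature centre — A: about -3, B: about +5, C: about +7, D: about -2. Region D is closest to zero.

D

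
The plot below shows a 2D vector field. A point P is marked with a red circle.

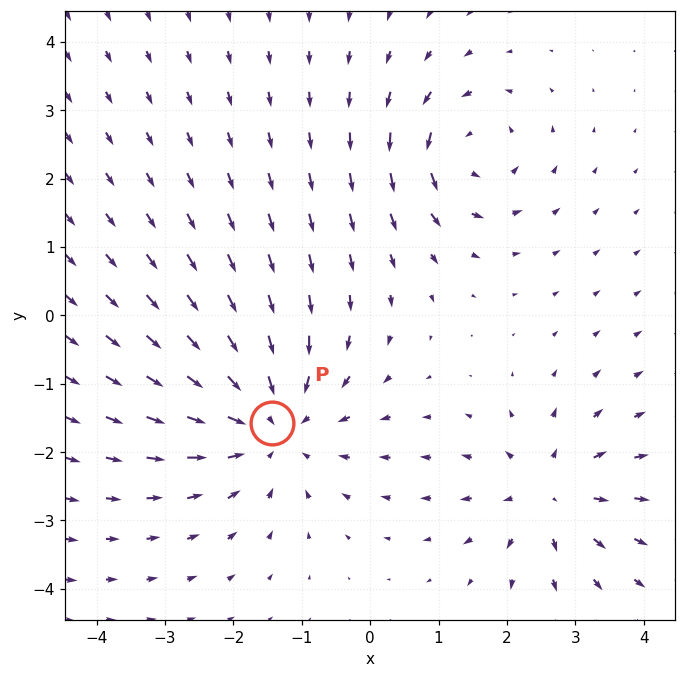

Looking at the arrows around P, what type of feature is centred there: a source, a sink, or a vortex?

At P (-1.4, -1.6) the arrows converge inward. Divergence about -4, curl ≈0 — negative divergence with near-zero curl is a sink.

sink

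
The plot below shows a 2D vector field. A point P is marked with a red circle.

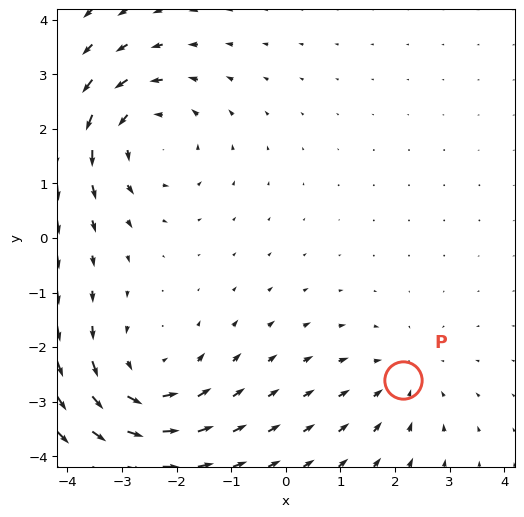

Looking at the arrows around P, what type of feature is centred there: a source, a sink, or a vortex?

sink

At P (2.1, -2.6) the arrows converge inward. Divergence about -2, curl ≈0 — negative divergence with near-zero curl is a sink.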